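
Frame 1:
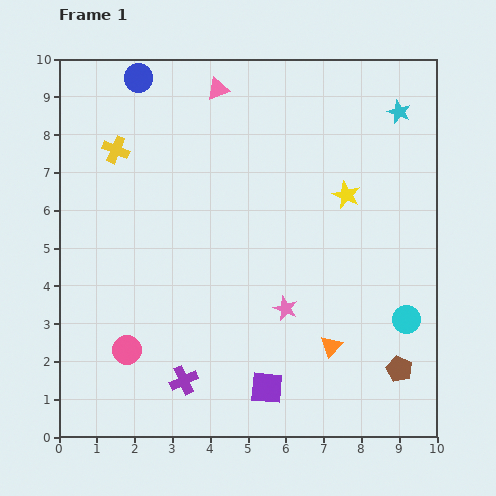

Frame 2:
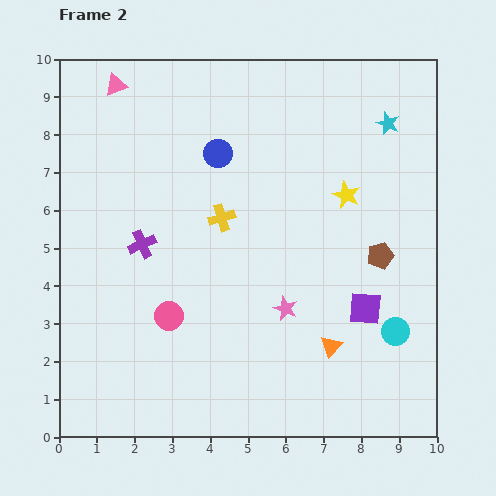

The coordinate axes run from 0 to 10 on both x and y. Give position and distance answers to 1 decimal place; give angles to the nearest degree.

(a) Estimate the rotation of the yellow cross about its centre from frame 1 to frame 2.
40° counter-clockwise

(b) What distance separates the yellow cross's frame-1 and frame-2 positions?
3.3

The yellow cross moved from (1.5, 7.6) to (4.3, 5.8), a distance of √(2.8² + 1.8²) ≈ 3.3.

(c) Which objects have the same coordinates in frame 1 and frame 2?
the pink star, the orange triangle, the yellow star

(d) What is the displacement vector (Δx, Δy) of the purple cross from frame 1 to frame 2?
(-1.1, 3.6)

The purple cross was at (3.3, 1.5) in frame 1 and (2.2, 5.1) in frame 2.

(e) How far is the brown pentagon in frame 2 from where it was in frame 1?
3.0

The brown pentagon moved from (9.0, 1.8) to (8.5, 4.8), a distance of √(0.5² + 3.0²) ≈ 3.0.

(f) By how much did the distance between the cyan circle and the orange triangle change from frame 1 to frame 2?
-0.4

Distance in frame 1: 2.1. Distance in frame 2: 1.7.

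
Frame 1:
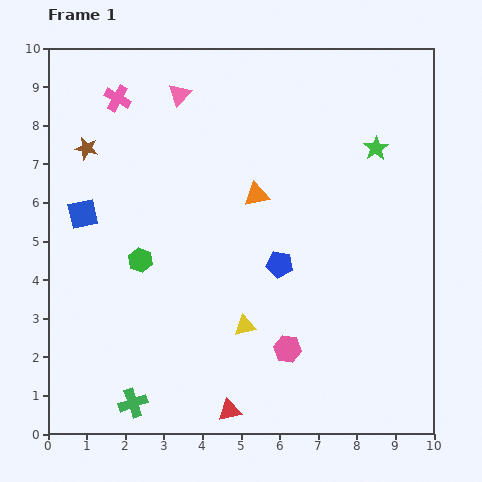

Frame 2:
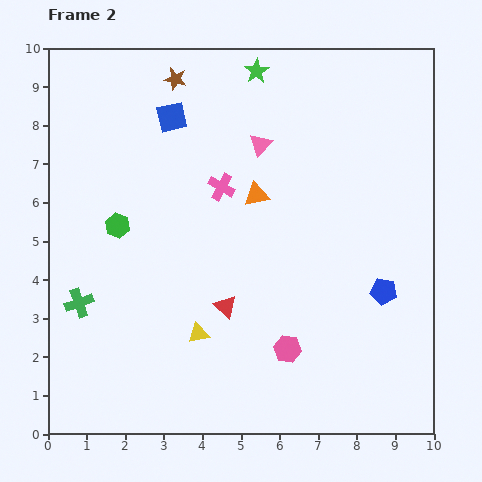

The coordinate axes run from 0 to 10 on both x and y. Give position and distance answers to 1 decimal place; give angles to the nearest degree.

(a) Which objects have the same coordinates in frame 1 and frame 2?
the orange triangle, the pink hexagon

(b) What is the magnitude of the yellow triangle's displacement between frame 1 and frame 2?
1.2

The yellow triangle moved from (5.1, 2.8) to (3.9, 2.6), a distance of √(1.2² + 0.2²) ≈ 1.2.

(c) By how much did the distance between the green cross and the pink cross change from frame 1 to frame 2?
-3.1

Distance in frame 1: 7.9. Distance in frame 2: 4.8.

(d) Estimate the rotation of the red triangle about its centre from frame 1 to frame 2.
54° clockwise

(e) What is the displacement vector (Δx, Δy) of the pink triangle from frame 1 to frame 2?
(2.1, -1.3)

The pink triangle was at (3.4, 8.8) in frame 1 and (5.5, 7.5) in frame 2.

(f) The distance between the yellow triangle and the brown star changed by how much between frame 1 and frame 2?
+0.4

Distance in frame 1: 6.2. Distance in frame 2: 6.6.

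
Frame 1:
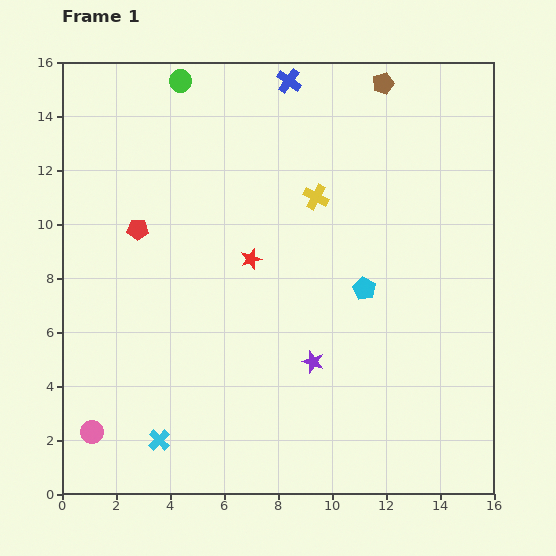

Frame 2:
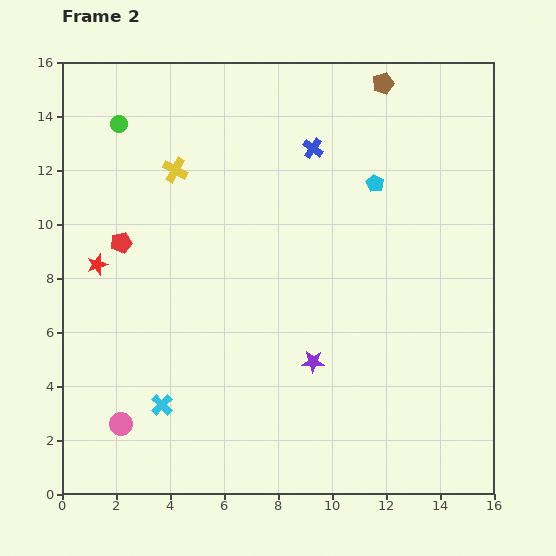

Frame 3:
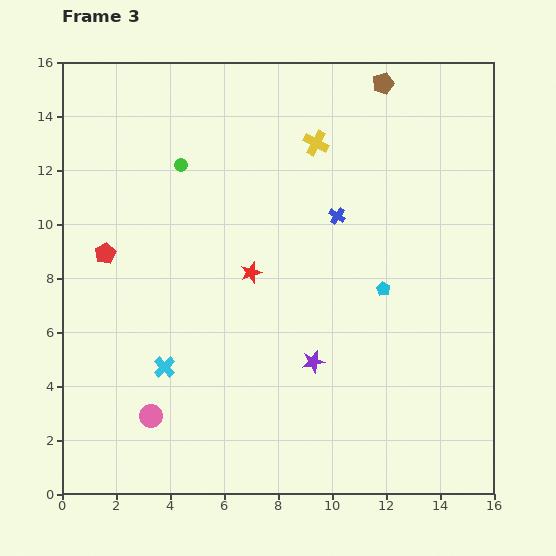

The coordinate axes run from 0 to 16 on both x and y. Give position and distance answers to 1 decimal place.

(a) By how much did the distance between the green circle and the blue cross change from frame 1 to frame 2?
+3.3

Distance in frame 1: 4.0. Distance in frame 2: 7.3.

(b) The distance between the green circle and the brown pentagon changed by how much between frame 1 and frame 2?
+2.4

Distance in frame 1: 7.5. Distance in frame 2: 9.9.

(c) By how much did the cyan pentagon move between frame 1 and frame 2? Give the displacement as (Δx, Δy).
(0.4, 3.9)

The cyan pentagon was at (11.2, 7.6) in frame 1 and (11.6, 11.5) in frame 2.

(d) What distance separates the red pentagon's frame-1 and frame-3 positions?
1.5

The red pentagon moved from (2.8, 9.8) to (1.6, 8.9), a distance of √(1.2² + 0.9²) ≈ 1.5.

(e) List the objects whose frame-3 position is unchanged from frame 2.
the purple star, the brown pentagon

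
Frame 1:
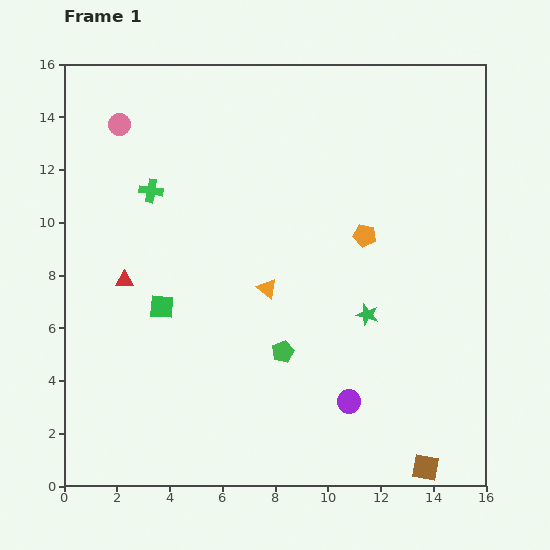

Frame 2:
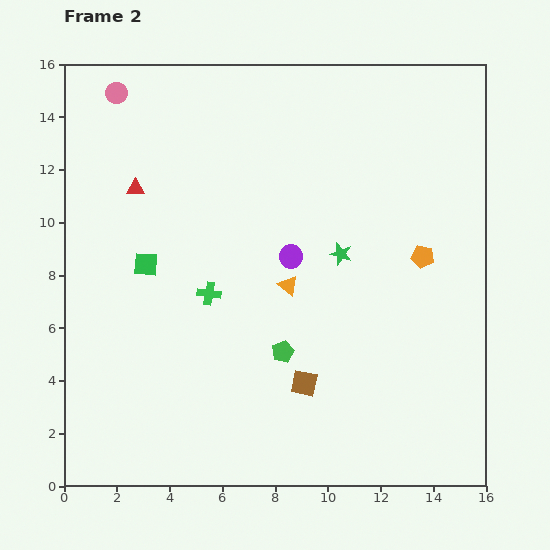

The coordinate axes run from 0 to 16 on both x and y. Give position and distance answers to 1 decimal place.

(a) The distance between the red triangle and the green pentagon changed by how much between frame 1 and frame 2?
+1.8

Distance in frame 1: 6.6. Distance in frame 2: 8.4.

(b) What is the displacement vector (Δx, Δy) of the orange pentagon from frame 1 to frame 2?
(2.2, -0.8)

The orange pentagon was at (11.4, 9.5) in frame 1 and (13.6, 8.7) in frame 2.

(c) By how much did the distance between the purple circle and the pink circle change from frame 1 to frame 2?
-4.5

Distance in frame 1: 13.6. Distance in frame 2: 9.1.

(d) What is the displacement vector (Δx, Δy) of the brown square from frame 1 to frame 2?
(-4.6, 3.2)

The brown square was at (13.7, 0.7) in frame 1 and (9.1, 3.9) in frame 2.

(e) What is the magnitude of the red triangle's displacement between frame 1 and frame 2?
3.5

The red triangle moved from (2.3, 7.8) to (2.7, 11.3), a distance of √(0.4² + 3.5²) ≈ 3.5.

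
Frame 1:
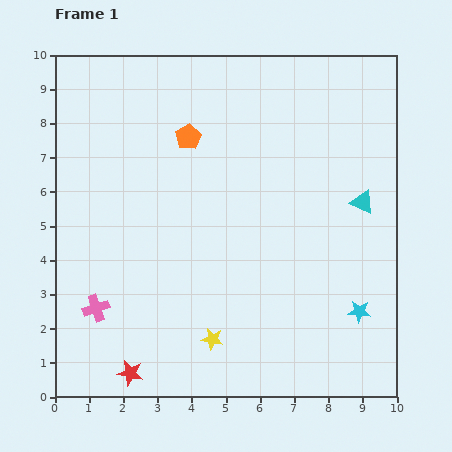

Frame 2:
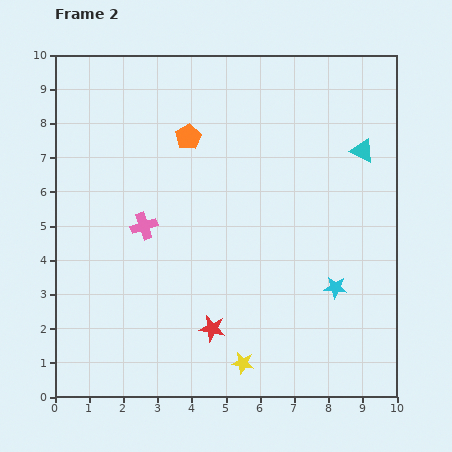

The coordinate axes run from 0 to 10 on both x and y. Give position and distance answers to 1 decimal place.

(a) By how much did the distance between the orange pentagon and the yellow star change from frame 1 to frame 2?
+0.9

Distance in frame 1: 5.9. Distance in frame 2: 6.8.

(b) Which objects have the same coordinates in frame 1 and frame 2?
the orange pentagon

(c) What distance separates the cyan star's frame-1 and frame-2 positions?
1.0

The cyan star moved from (8.9, 2.5) to (8.2, 3.2), a distance of √(0.7² + 0.7²) ≈ 1.0.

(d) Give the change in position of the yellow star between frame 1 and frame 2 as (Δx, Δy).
(0.9, -0.7)

The yellow star was at (4.6, 1.7) in frame 1 and (5.5, 1.0) in frame 2.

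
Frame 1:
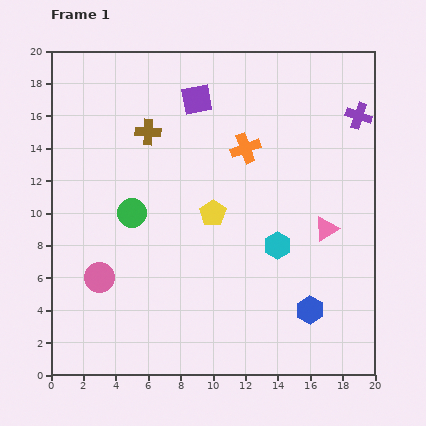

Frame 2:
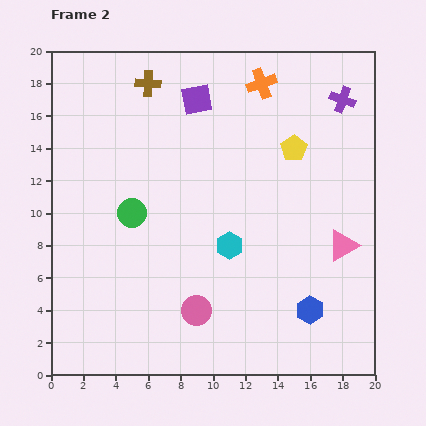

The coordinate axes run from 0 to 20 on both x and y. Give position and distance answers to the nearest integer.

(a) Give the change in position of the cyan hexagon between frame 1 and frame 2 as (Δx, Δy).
(-3, 0)

The cyan hexagon was at (14, 8) in frame 1 and (11, 8) in frame 2.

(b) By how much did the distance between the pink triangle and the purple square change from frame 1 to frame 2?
+2

Distance in frame 1: 11. Distance in frame 2: 13.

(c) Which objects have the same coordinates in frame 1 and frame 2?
the blue hexagon, the green circle, the purple square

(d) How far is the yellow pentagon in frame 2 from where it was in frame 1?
6

The yellow pentagon moved from (10, 10) to (15, 14), a distance of √(5² + 4²) ≈ 6.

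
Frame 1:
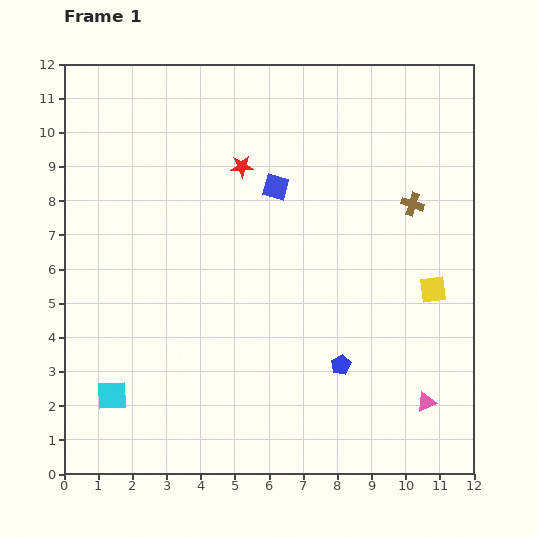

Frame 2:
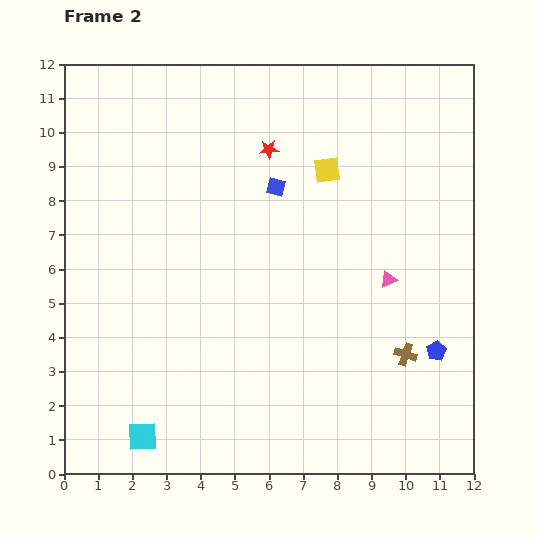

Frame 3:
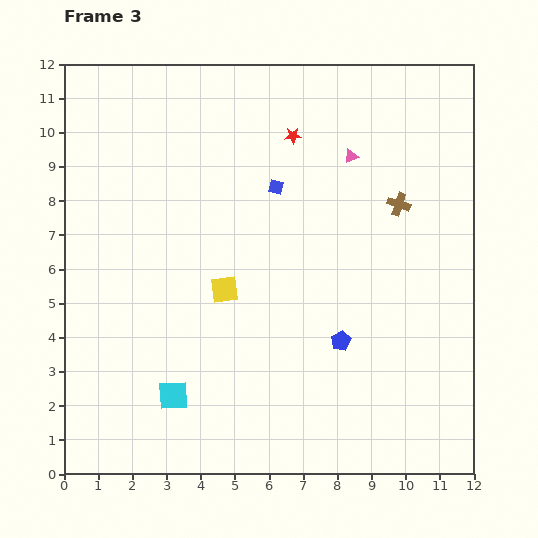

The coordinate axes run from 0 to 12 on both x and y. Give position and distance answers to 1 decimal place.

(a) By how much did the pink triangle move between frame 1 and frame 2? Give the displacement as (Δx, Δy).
(-1.1, 3.6)

The pink triangle was at (10.6, 2.1) in frame 1 and (9.5, 5.7) in frame 2.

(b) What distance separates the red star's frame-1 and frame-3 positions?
1.7

The red star moved from (5.2, 9.0) to (6.7, 9.9), a distance of √(1.5² + 0.9²) ≈ 1.7.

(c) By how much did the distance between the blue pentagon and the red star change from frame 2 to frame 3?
-1.5

Distance in frame 2: 7.7. Distance in frame 3: 6.2.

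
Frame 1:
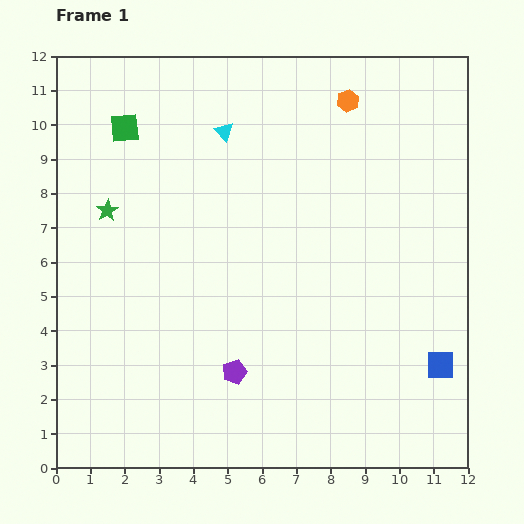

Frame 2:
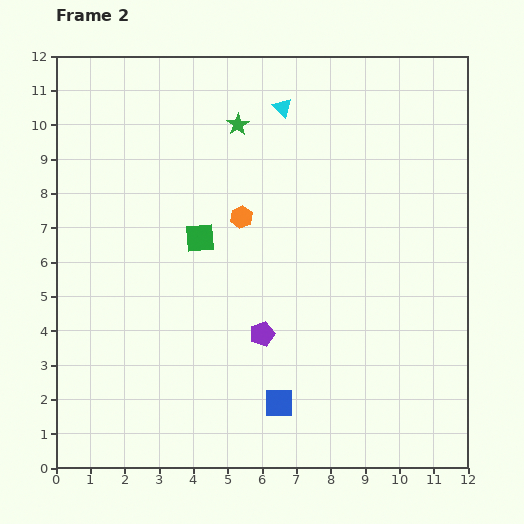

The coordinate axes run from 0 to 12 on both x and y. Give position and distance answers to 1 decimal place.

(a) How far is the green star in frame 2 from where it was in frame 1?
4.5

The green star moved from (1.5, 7.5) to (5.3, 10.0), a distance of √(3.8² + 2.5²) ≈ 4.5.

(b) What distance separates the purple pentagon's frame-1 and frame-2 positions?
1.4

The purple pentagon moved from (5.2, 2.8) to (6.0, 3.9), a distance of √(0.8² + 1.1²) ≈ 1.4.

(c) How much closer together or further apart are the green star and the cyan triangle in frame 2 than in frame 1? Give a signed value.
-2.7

Distance in frame 1: 4.1. Distance in frame 2: 1.4.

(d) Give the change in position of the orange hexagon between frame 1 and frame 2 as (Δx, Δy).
(-3.1, -3.4)

The orange hexagon was at (8.5, 10.7) in frame 1 and (5.4, 7.3) in frame 2.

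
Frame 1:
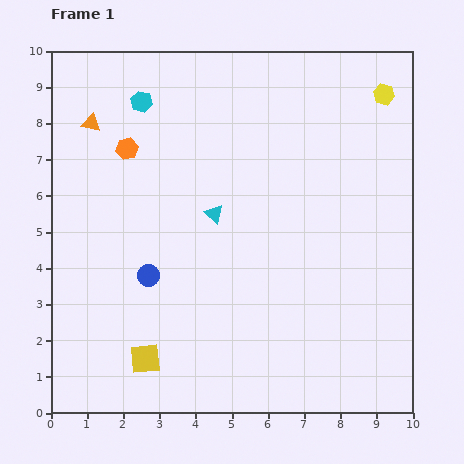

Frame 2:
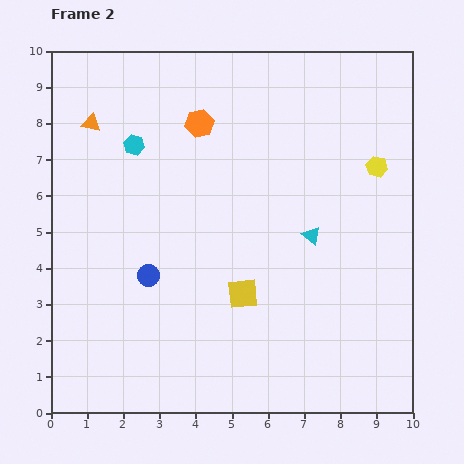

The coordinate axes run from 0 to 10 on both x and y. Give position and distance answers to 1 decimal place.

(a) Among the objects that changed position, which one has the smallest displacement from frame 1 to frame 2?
the cyan hexagon

(moved 1.2)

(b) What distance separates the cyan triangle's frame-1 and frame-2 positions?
2.8

The cyan triangle moved from (4.5, 5.5) to (7.2, 4.9), a distance of √(2.7² + 0.6²) ≈ 2.8.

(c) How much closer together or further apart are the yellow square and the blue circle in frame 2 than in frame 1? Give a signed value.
+0.3

Distance in frame 1: 2.3. Distance in frame 2: 2.6.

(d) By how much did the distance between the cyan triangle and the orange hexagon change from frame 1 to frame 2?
+1.4

Distance in frame 1: 3.0. Distance in frame 2: 4.4.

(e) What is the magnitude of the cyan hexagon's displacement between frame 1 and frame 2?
1.2

The cyan hexagon moved from (2.5, 8.6) to (2.3, 7.4), a distance of √(0.2² + 1.2²) ≈ 1.2.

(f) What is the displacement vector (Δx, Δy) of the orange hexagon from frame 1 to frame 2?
(2.0, 0.7)

The orange hexagon was at (2.1, 7.3) in frame 1 and (4.1, 8.0) in frame 2.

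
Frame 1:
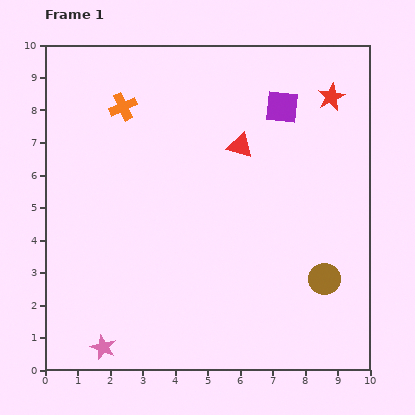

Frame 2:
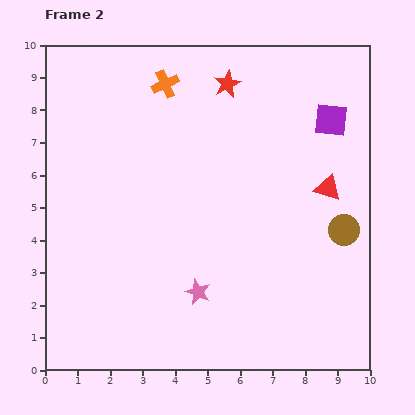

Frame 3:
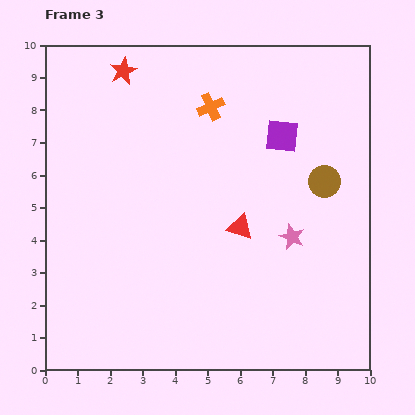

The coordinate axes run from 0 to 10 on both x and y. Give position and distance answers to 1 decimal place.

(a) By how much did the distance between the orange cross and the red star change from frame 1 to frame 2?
-4.5

Distance in frame 1: 6.4. Distance in frame 2: 1.9.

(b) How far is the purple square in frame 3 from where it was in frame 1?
0.9

The purple square moved from (7.3, 8.1) to (7.3, 7.2), a distance of √(0.0² + 0.9²) ≈ 0.9.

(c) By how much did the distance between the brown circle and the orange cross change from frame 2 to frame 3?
-2.9

Distance in frame 2: 7.1. Distance in frame 3: 4.2.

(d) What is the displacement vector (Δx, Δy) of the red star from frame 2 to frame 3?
(-3.2, 0.4)

The red star was at (5.6, 8.8) in frame 2 and (2.4, 9.2) in frame 3.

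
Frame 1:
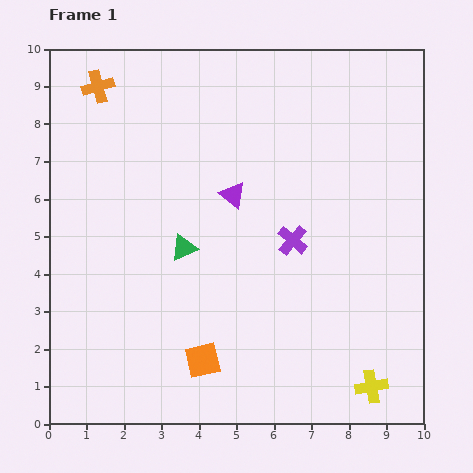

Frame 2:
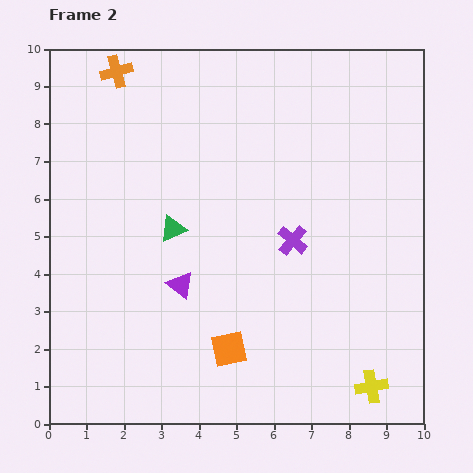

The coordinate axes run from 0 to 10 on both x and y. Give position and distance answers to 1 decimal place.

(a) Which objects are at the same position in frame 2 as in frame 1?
the purple cross, the yellow cross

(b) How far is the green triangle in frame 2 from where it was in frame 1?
0.6

The green triangle moved from (3.6, 4.7) to (3.3, 5.2), a distance of √(0.3² + 0.5²) ≈ 0.6.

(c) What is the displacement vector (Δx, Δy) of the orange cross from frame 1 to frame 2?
(0.5, 0.4)

The orange cross was at (1.3, 9.0) in frame 1 and (1.8, 9.4) in frame 2.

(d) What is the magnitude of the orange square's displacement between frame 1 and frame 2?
0.8

The orange square moved from (4.1, 1.7) to (4.8, 2.0), a distance of √(0.7² + 0.3²) ≈ 0.8.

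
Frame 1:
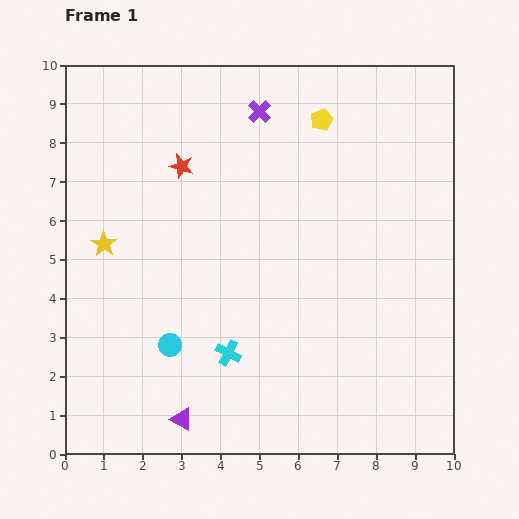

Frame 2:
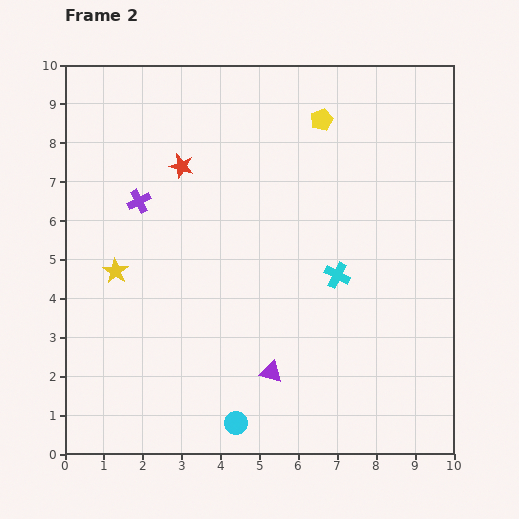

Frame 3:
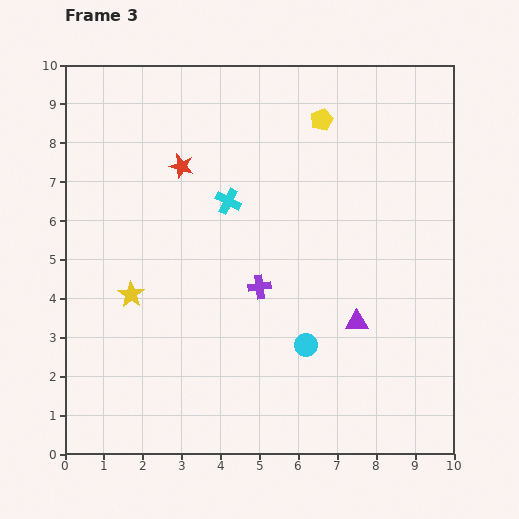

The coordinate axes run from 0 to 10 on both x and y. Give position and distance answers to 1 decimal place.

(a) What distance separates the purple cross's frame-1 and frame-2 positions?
3.9

The purple cross moved from (5.0, 8.8) to (1.9, 6.5), a distance of √(3.1² + 2.3²) ≈ 3.9.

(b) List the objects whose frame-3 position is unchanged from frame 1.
the red star, the yellow pentagon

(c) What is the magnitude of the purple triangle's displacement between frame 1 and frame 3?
5.1

The purple triangle moved from (3.0, 0.9) to (7.5, 3.4), a distance of √(4.5² + 2.5²) ≈ 5.1.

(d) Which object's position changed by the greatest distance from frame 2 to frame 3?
the purple cross

(moved 3.8; next 3.4)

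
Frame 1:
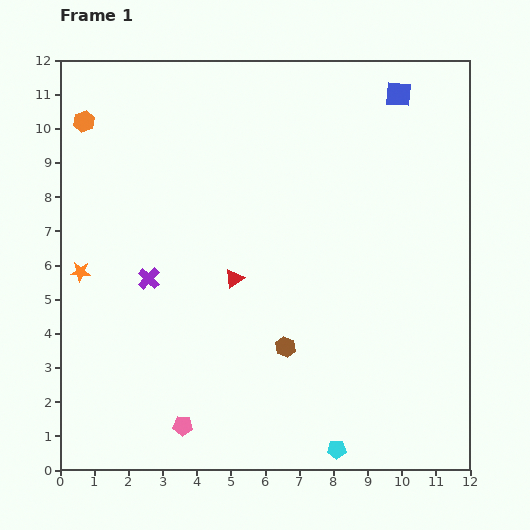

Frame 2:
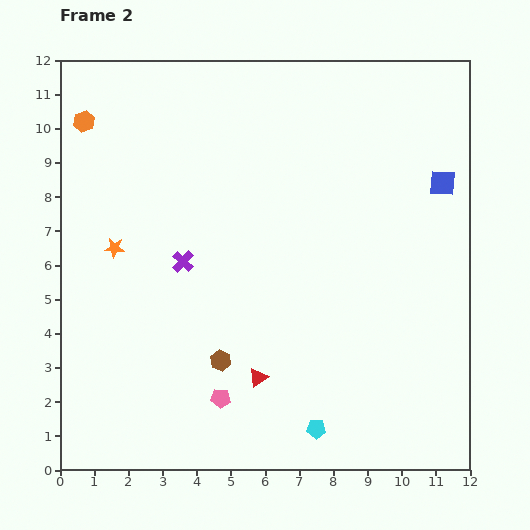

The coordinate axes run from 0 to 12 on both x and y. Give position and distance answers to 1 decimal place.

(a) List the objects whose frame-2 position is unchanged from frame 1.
the orange hexagon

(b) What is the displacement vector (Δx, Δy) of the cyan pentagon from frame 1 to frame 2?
(-0.6, 0.6)

The cyan pentagon was at (8.1, 0.6) in frame 1 and (7.5, 1.2) in frame 2.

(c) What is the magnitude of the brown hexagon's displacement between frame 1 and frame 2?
1.9

The brown hexagon moved from (6.6, 3.6) to (4.7, 3.2), a distance of √(1.9² + 0.4²) ≈ 1.9.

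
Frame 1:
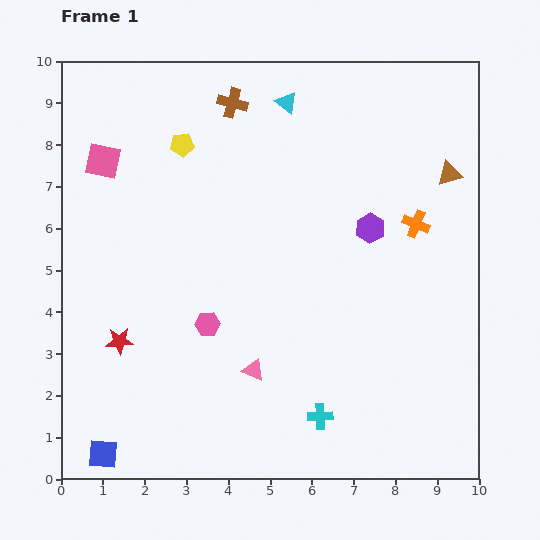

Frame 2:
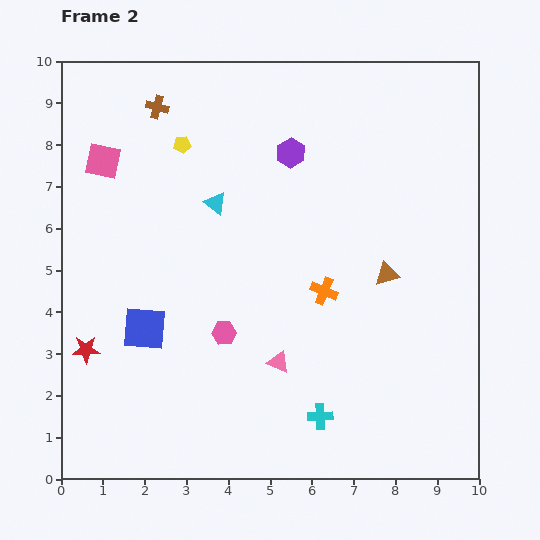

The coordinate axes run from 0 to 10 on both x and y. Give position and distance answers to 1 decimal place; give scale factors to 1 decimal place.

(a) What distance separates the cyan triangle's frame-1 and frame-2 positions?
2.9

The cyan triangle moved from (5.4, 9.0) to (3.7, 6.6), a distance of √(1.7² + 2.4²) ≈ 2.9.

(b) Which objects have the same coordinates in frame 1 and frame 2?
the cyan cross, the pink square, the yellow pentagon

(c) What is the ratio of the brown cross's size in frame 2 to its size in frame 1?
0.8×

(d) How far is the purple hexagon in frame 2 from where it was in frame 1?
2.6

The purple hexagon moved from (7.4, 6.0) to (5.5, 7.8), a distance of √(1.9² + 1.8²) ≈ 2.6.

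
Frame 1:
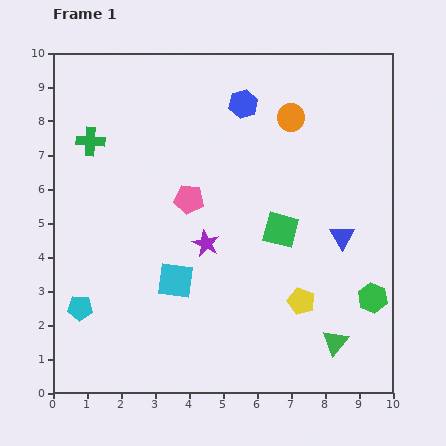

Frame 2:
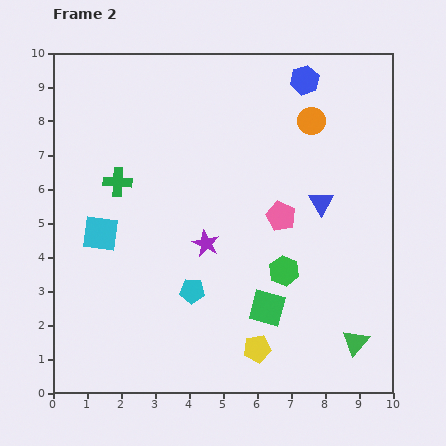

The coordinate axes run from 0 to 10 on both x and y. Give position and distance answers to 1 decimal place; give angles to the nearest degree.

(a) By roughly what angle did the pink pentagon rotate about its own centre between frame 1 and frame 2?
17° clockwise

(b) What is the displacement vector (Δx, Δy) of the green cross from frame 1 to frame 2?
(0.8, -1.2)

The green cross was at (1.1, 7.4) in frame 1 and (1.9, 6.2) in frame 2.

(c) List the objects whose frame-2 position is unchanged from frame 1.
the purple star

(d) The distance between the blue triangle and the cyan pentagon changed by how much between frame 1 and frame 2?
-3.4

Distance in frame 1: 8.0. Distance in frame 2: 4.6.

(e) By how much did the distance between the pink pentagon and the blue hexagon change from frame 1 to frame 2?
+0.9

Distance in frame 1: 3.2. Distance in frame 2: 4.1.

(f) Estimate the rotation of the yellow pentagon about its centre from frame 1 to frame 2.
31° counter-clockwise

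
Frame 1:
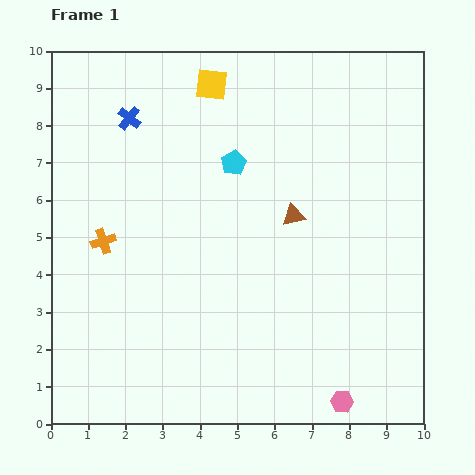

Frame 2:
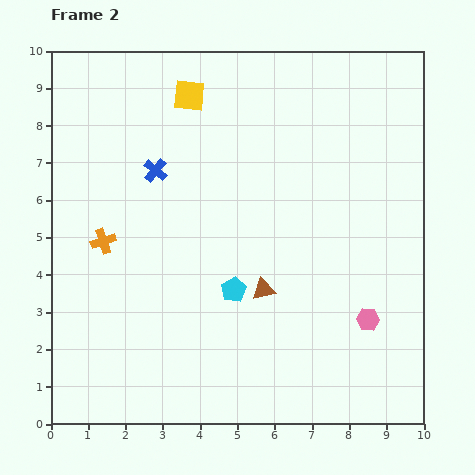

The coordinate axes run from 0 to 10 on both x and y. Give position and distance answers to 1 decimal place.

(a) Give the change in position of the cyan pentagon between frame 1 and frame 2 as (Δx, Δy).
(0.0, -3.4)

The cyan pentagon was at (4.9, 7.0) in frame 1 and (4.9, 3.6) in frame 2.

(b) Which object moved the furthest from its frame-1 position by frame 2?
the cyan pentagon

(moved 3.4; next 2.3)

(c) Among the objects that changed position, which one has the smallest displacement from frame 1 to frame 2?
the yellow square

(moved 0.7)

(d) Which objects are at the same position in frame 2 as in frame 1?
the orange cross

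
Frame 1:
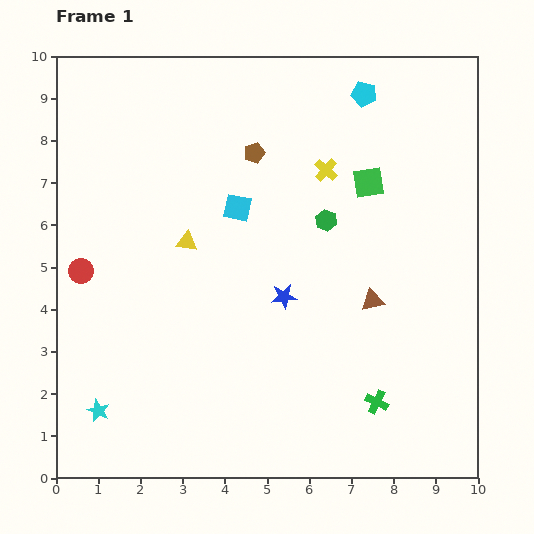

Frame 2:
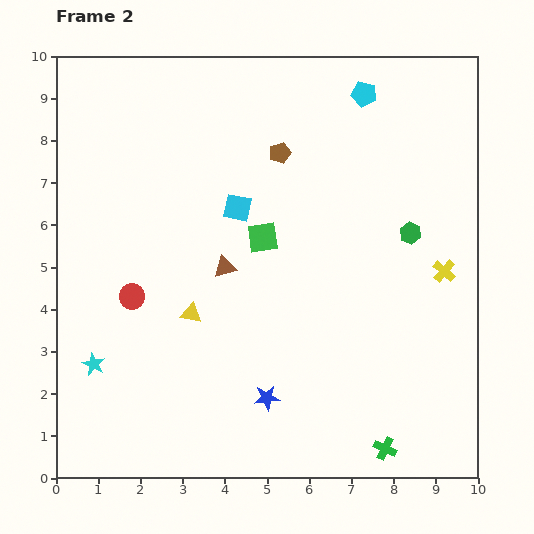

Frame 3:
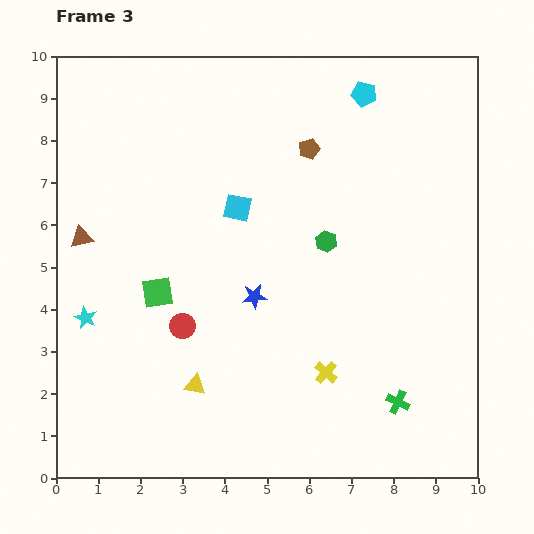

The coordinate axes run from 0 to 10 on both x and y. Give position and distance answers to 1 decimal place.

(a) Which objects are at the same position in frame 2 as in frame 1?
the cyan square, the cyan pentagon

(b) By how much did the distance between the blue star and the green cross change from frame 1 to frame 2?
-0.3

Distance in frame 1: 3.3. Distance in frame 2: 3.0.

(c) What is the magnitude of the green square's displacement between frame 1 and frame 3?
5.6

The green square moved from (7.4, 7.0) to (2.4, 4.4), a distance of √(5.0² + 2.6²) ≈ 5.6.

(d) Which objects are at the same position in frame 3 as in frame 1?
the cyan square, the cyan pentagon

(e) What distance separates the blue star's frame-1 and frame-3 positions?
0.7

The blue star moved from (5.4, 4.3) to (4.7, 4.3), a distance of √(0.7² + 0.0²) ≈ 0.7.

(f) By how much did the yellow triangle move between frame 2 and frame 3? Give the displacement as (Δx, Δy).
(0.1, -1.7)

The yellow triangle was at (3.2, 3.9) in frame 2 and (3.3, 2.2) in frame 3.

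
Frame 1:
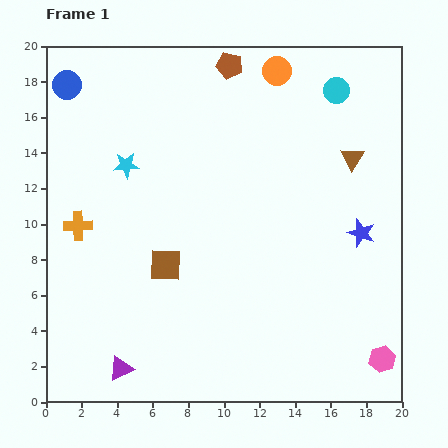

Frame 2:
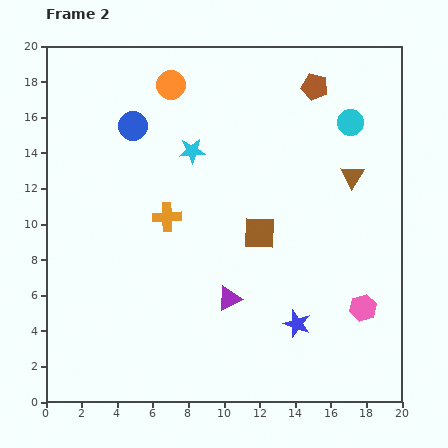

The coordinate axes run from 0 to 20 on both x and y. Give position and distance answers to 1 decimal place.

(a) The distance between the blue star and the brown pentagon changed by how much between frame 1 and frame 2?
+1.3

Distance in frame 1: 12.0. Distance in frame 2: 13.3.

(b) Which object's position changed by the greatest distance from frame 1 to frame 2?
the purple triangle

(moved 7.2; next 6.2)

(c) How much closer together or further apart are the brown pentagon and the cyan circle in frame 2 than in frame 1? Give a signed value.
-3.4

Distance in frame 1: 6.2. Distance in frame 2: 2.8.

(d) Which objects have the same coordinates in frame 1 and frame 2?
none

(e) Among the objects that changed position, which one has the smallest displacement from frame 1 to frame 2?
the brown triangle

(moved 1.0)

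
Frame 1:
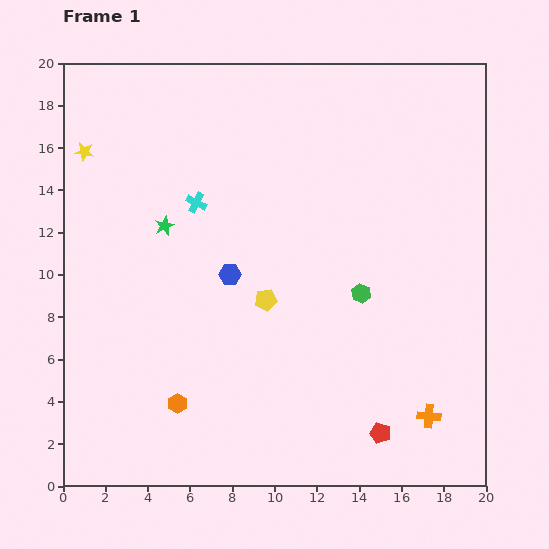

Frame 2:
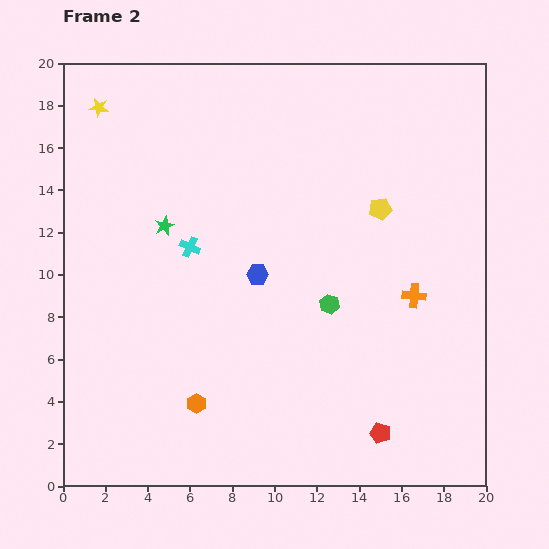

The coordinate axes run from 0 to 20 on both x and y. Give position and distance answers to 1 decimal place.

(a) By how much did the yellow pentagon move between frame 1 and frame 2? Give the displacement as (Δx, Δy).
(5.4, 4.3)

The yellow pentagon was at (9.6, 8.8) in frame 1 and (15.0, 13.1) in frame 2.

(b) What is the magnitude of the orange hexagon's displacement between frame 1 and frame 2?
0.9

The orange hexagon moved from (5.4, 3.9) to (6.3, 3.9), a distance of √(0.9² + 0.0²) ≈ 0.9.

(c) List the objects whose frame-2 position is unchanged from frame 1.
the red pentagon, the green star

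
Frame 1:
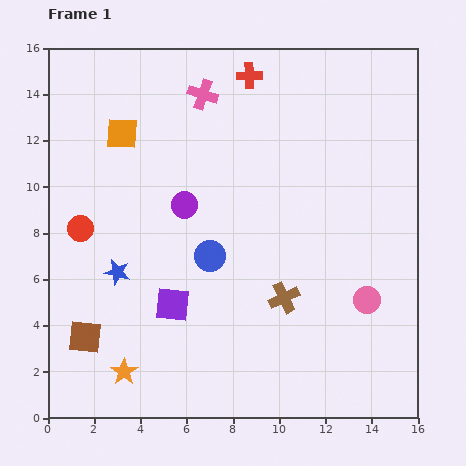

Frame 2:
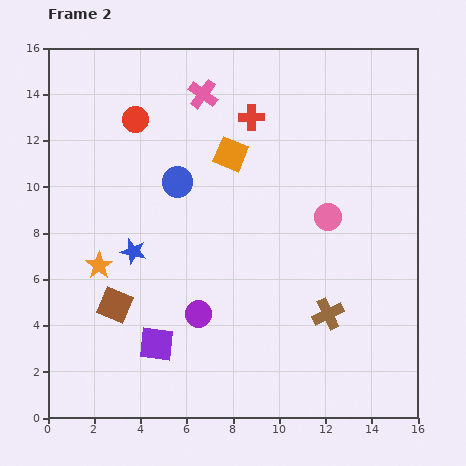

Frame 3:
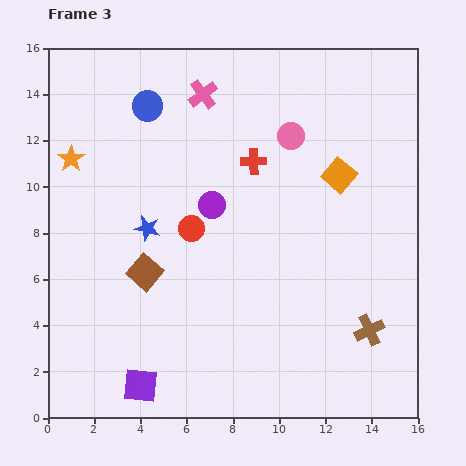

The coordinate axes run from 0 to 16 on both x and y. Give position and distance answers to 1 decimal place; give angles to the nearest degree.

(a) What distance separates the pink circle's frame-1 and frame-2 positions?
4.0

The pink circle moved from (13.8, 5.1) to (12.1, 8.7), a distance of √(1.7² + 3.6²) ≈ 4.0.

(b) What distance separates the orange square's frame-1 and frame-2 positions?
4.8

The orange square moved from (3.2, 12.3) to (7.9, 11.4), a distance of √(4.7² + 0.9²) ≈ 4.8.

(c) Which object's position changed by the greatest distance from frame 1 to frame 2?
the red circle

(moved 5.3; next 4.8)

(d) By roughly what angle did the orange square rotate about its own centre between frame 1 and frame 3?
37° clockwise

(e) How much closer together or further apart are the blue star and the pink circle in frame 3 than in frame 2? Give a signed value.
-1.1

Distance in frame 2: 8.5. Distance in frame 3: 7.4.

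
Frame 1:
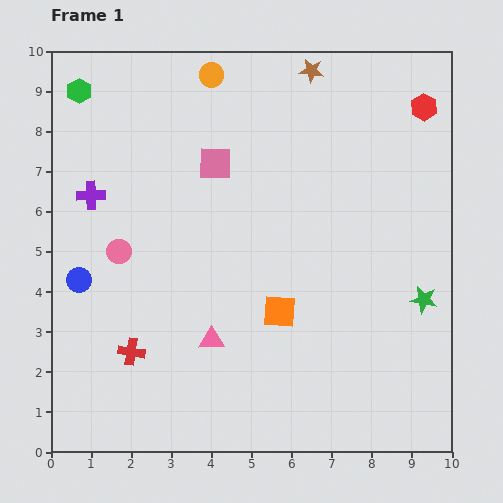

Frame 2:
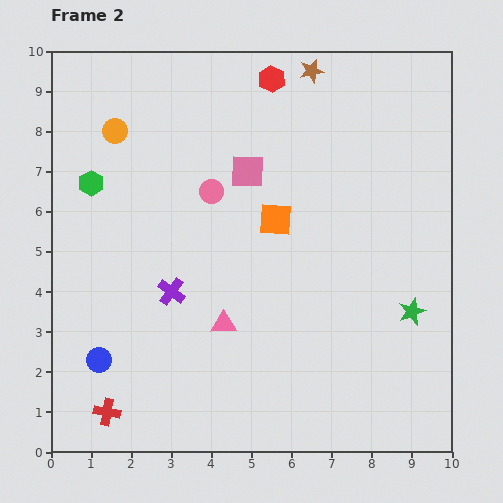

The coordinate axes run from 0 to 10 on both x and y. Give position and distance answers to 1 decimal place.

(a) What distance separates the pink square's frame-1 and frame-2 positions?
0.8

The pink square moved from (4.1, 7.2) to (4.9, 7.0), a distance of √(0.8² + 0.2²) ≈ 0.8.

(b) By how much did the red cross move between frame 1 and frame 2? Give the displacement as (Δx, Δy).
(-0.6, -1.5)

The red cross was at (2.0, 2.5) in frame 1 and (1.4, 1.0) in frame 2.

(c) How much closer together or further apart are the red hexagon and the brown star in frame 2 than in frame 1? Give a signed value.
-1.9

Distance in frame 1: 2.9. Distance in frame 2: 1.0.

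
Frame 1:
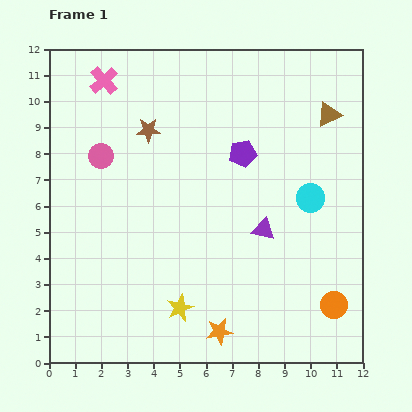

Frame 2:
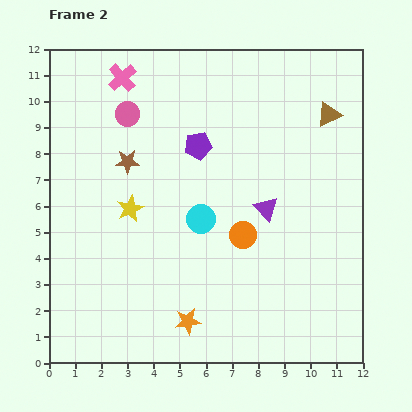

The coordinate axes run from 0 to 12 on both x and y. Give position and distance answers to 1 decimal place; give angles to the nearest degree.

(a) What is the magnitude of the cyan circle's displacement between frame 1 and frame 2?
4.3

The cyan circle moved from (10.0, 6.3) to (5.8, 5.5), a distance of √(4.2² + 0.8²) ≈ 4.3.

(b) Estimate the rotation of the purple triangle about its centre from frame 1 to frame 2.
33° clockwise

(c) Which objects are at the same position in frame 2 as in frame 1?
the brown triangle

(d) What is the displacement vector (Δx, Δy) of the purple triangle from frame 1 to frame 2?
(0.1, 0.8)

The purple triangle was at (8.2, 5.1) in frame 1 and (8.3, 5.9) in frame 2.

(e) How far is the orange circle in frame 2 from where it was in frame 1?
4.4

The orange circle moved from (10.9, 2.2) to (7.4, 4.9), a distance of √(3.5² + 2.7²) ≈ 4.4.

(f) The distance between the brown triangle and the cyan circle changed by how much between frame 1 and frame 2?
+3.0

Distance in frame 1: 3.3. Distance in frame 2: 6.3.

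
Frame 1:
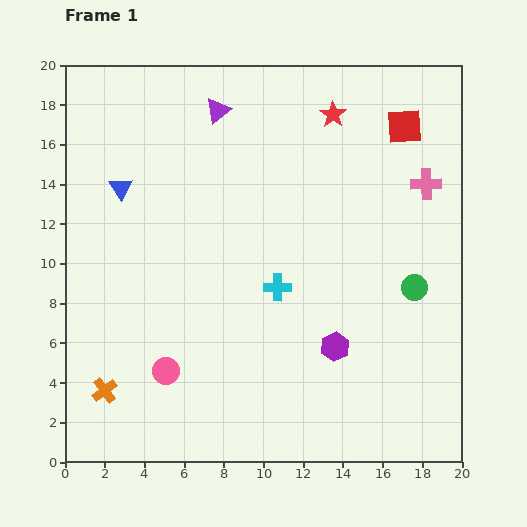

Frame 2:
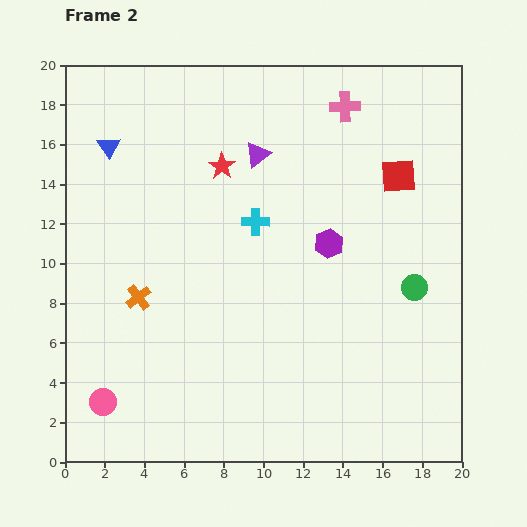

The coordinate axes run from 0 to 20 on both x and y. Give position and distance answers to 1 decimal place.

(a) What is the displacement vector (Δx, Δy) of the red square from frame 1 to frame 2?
(-0.3, -2.5)

The red square was at (17.1, 16.9) in frame 1 and (16.8, 14.4) in frame 2.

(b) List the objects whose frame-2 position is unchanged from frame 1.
the green circle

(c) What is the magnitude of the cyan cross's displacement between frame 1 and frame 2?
3.5

The cyan cross moved from (10.7, 8.8) to (9.6, 12.1), a distance of √(1.1² + 3.3²) ≈ 3.5.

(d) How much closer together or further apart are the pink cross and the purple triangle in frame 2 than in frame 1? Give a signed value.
-6.1

Distance in frame 1: 11.1. Distance in frame 2: 5.0.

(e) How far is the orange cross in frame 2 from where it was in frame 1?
5.0

The orange cross moved from (2.0, 3.6) to (3.7, 8.3), a distance of √(1.7² + 4.7²) ≈ 5.0.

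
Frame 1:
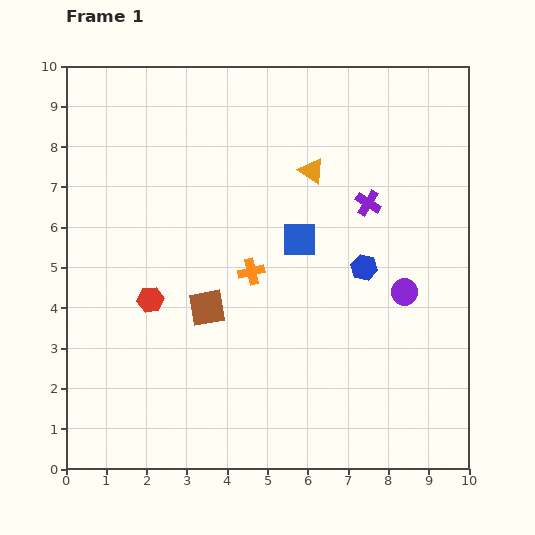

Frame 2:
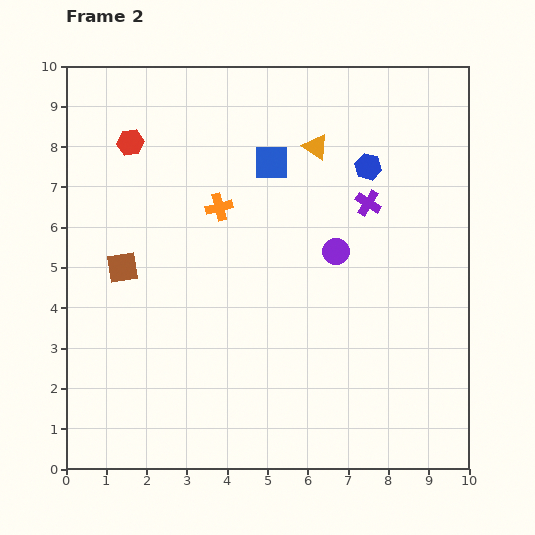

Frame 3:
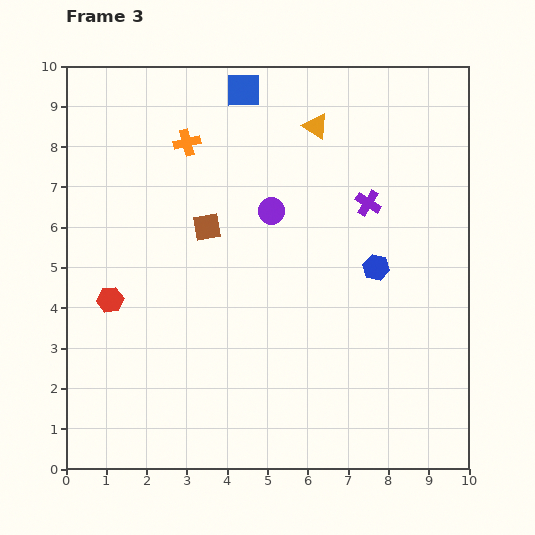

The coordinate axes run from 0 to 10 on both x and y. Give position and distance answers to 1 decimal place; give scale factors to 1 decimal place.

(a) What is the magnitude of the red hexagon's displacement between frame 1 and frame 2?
3.9

The red hexagon moved from (2.1, 4.2) to (1.6, 8.1), a distance of √(0.5² + 3.9²) ≈ 3.9.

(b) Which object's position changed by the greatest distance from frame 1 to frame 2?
the red hexagon

(moved 3.9; next 2.5)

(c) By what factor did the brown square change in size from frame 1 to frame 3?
0.7×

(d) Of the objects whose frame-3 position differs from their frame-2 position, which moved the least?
the orange triangle

(moved 0.5)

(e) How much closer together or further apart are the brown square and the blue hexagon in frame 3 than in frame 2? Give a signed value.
-2.3

Distance in frame 2: 6.6. Distance in frame 3: 4.3.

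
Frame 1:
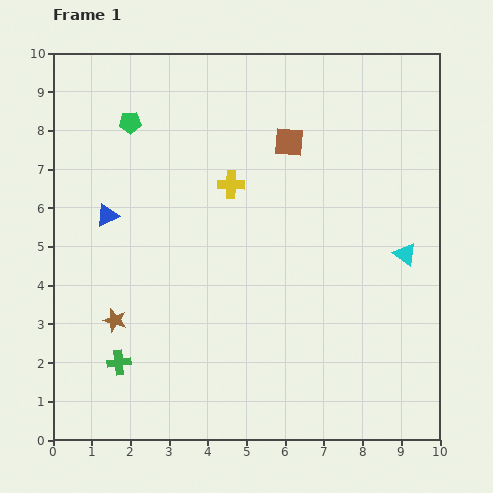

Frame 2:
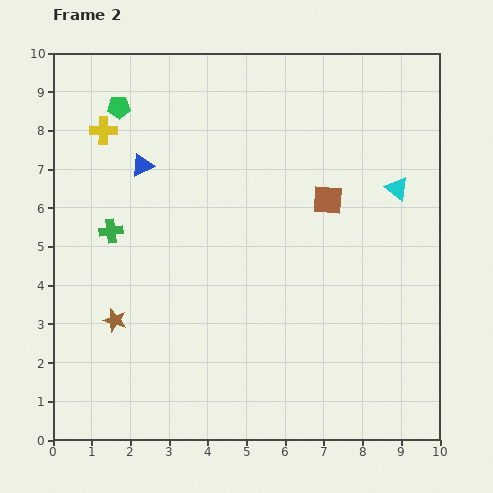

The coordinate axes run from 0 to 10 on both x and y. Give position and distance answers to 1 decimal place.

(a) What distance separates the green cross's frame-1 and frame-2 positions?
3.4

The green cross moved from (1.7, 2.0) to (1.5, 5.4), a distance of √(0.2² + 3.4²) ≈ 3.4.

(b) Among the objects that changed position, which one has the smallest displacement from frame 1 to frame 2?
the green pentagon

(moved 0.5)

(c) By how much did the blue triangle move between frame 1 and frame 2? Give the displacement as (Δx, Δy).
(0.9, 1.3)

The blue triangle was at (1.4, 5.8) in frame 1 and (2.3, 7.1) in frame 2.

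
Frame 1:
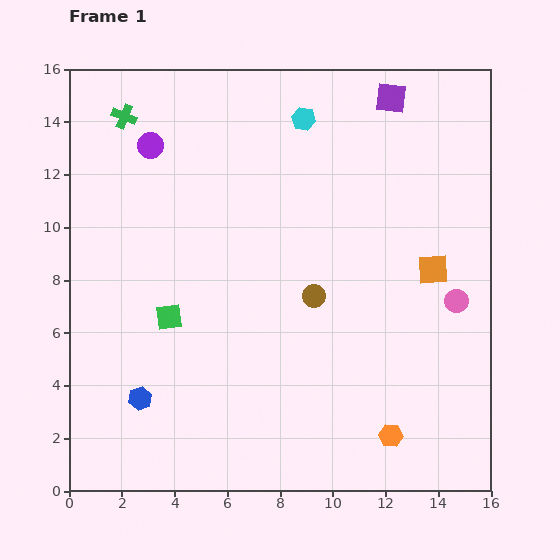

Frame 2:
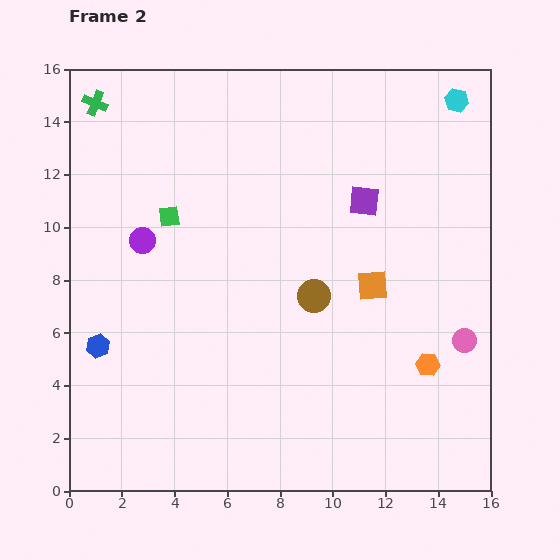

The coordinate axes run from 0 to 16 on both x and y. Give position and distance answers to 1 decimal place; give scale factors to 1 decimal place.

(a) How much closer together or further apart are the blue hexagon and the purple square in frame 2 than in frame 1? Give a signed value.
-3.3

Distance in frame 1: 14.8. Distance in frame 2: 11.5.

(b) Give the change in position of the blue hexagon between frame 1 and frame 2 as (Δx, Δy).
(-1.6, 2.0)

The blue hexagon was at (2.7, 3.5) in frame 1 and (1.1, 5.5) in frame 2.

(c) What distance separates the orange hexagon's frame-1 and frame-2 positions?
3.0

The orange hexagon moved from (12.2, 2.1) to (13.6, 4.8), a distance of √(1.4² + 2.7²) ≈ 3.0.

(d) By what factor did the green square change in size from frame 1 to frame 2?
0.8×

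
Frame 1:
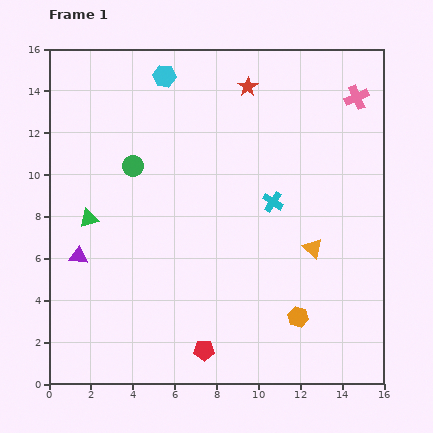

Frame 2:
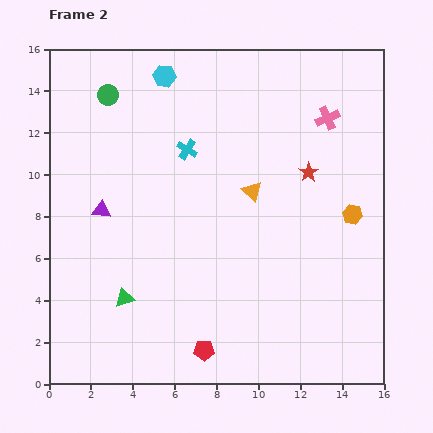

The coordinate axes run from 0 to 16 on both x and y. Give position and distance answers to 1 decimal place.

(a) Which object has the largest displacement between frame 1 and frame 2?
the orange hexagon

(moved 5.5; next 5.0)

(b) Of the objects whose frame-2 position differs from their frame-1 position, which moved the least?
the pink cross

(moved 1.7)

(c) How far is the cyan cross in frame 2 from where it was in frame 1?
4.8

The cyan cross moved from (10.7, 8.7) to (6.6, 11.2), a distance of √(4.1² + 2.5²) ≈ 4.8.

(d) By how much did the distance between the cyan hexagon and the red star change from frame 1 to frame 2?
+4.3

Distance in frame 1: 4.0. Distance in frame 2: 8.3.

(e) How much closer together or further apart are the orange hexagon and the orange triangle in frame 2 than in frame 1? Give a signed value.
+1.5

Distance in frame 1: 3.4. Distance in frame 2: 4.9.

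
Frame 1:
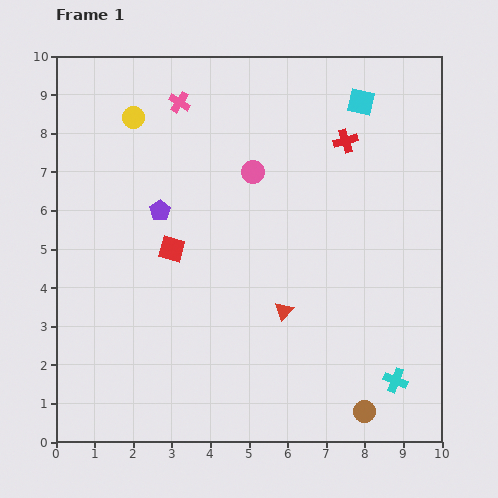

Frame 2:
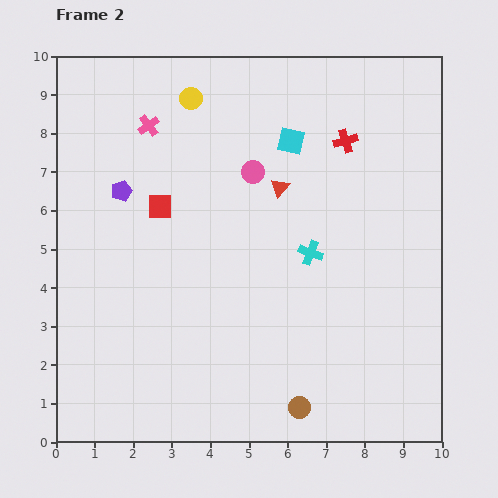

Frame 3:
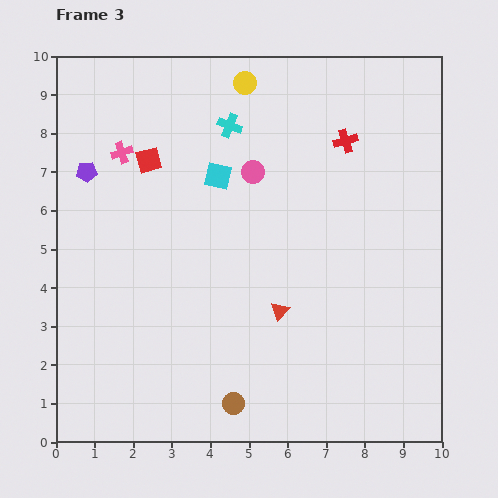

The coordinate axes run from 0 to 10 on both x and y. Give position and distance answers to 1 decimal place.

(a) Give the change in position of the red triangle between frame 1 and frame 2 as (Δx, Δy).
(-0.1, 3.2)

The red triangle was at (5.9, 3.4) in frame 1 and (5.8, 6.6) in frame 2.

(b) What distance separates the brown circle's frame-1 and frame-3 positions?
3.4

The brown circle moved from (8.0, 0.8) to (4.6, 1.0), a distance of √(3.4² + 0.2²) ≈ 3.4.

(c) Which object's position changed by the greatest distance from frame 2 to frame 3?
the cyan cross

(moved 3.9; next 3.2)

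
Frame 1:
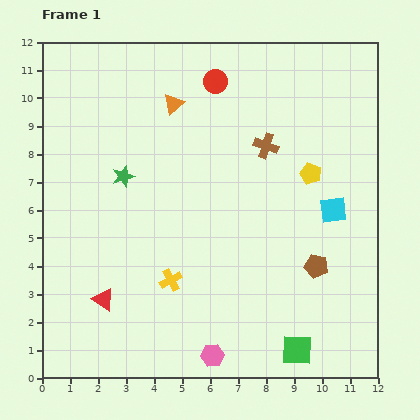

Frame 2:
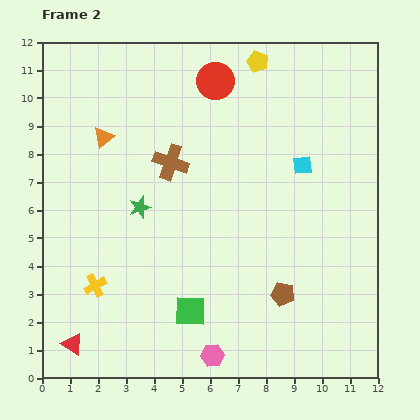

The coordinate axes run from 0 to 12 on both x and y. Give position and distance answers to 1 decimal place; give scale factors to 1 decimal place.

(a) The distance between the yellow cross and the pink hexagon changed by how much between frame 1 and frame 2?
+1.8

Distance in frame 1: 3.1. Distance in frame 2: 4.9.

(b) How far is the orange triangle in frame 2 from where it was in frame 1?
2.8

The orange triangle moved from (4.7, 9.8) to (2.2, 8.6), a distance of √(2.5² + 1.2²) ≈ 2.8.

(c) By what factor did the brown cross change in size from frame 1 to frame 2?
1.4×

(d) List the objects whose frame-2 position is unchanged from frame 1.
the red circle, the pink hexagon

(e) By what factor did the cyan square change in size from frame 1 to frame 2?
0.7×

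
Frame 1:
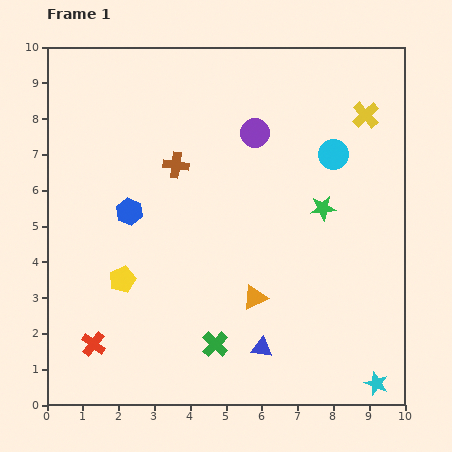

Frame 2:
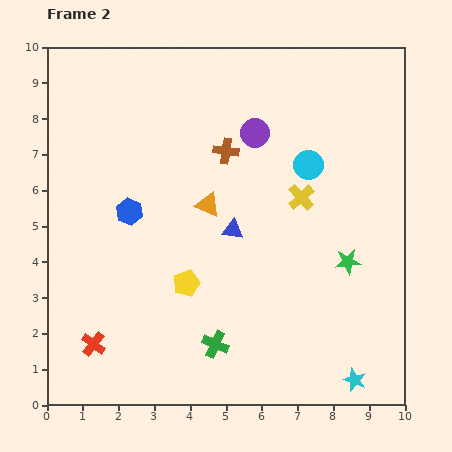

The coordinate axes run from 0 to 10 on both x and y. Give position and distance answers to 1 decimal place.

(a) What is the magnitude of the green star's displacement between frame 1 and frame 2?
1.7

The green star moved from (7.7, 5.5) to (8.4, 4.0), a distance of √(0.7² + 1.5²) ≈ 1.7.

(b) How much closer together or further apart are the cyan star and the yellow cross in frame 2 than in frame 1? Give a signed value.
-2.2

Distance in frame 1: 7.5. Distance in frame 2: 5.3.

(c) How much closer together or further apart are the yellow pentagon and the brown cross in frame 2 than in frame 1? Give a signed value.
+0.4

Distance in frame 1: 3.5. Distance in frame 2: 3.9.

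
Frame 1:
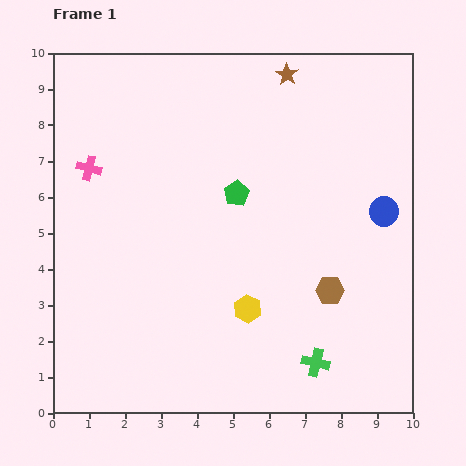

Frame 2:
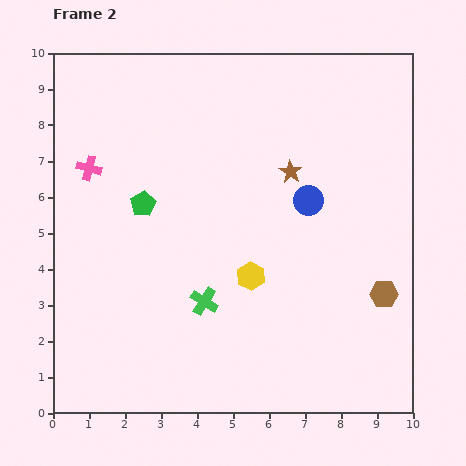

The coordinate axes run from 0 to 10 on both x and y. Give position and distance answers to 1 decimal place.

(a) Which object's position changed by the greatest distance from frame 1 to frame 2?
the green cross

(moved 3.5; next 2.7)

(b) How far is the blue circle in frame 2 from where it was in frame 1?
2.1

The blue circle moved from (9.2, 5.6) to (7.1, 5.9), a distance of √(2.1² + 0.3²) ≈ 2.1.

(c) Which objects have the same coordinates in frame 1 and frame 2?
the pink cross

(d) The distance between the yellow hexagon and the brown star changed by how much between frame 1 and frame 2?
-3.5

Distance in frame 1: 6.6. Distance in frame 2: 3.1.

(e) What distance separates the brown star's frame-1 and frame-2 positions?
2.7

The brown star moved from (6.5, 9.4) to (6.6, 6.7), a distance of √(0.1² + 2.7²) ≈ 2.7.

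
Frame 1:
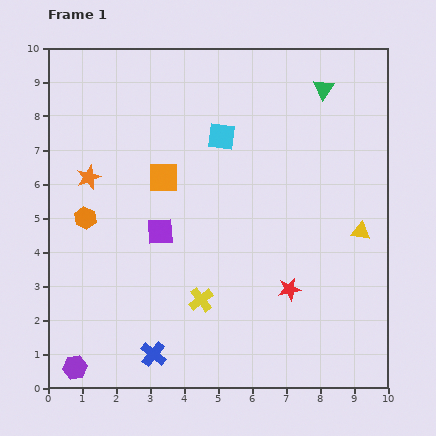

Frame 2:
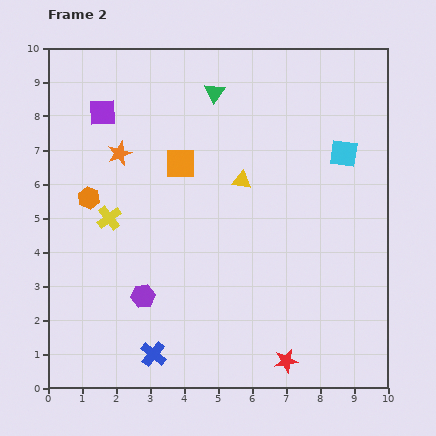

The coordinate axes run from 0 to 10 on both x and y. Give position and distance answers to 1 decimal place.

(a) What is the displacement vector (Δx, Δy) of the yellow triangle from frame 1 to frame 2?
(-3.5, 1.5)

The yellow triangle was at (9.2, 4.6) in frame 1 and (5.7, 6.1) in frame 2.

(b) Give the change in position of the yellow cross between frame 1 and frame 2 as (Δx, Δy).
(-2.7, 2.4)

The yellow cross was at (4.5, 2.6) in frame 1 and (1.8, 5.0) in frame 2.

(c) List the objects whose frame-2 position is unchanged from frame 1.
the blue cross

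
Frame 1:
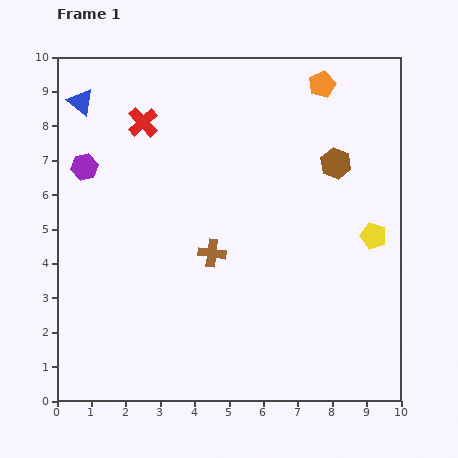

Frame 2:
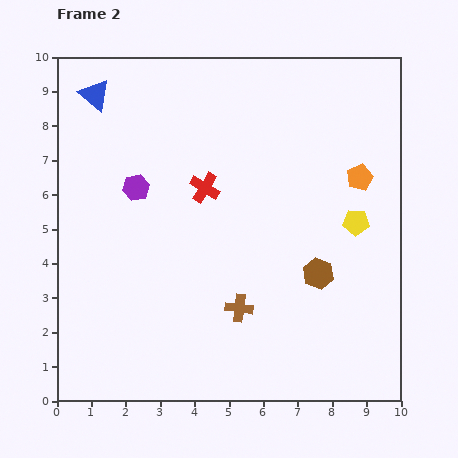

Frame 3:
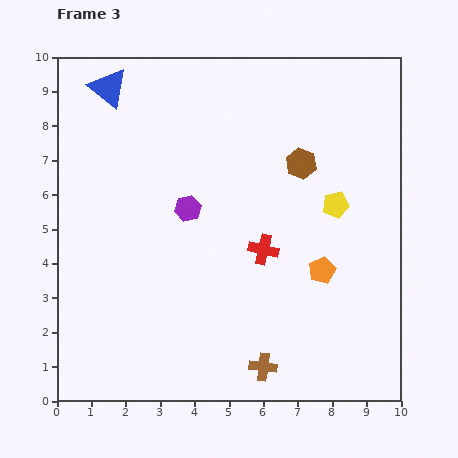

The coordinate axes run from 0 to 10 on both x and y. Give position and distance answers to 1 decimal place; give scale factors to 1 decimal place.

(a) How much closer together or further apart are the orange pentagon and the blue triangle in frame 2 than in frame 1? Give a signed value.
+1.1

Distance in frame 1: 7.0. Distance in frame 2: 8.1.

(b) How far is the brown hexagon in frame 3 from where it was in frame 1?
1.0

The brown hexagon moved from (8.1, 6.9) to (7.1, 6.9), a distance of √(1.0² + 0.0²) ≈ 1.0.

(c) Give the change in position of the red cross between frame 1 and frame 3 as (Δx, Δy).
(3.5, -3.7)

The red cross was at (2.5, 8.1) in frame 1 and (6.0, 4.4) in frame 3.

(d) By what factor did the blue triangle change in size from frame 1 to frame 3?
1.5×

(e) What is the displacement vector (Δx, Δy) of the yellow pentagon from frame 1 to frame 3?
(-1.1, 0.9)

The yellow pentagon was at (9.2, 4.8) in frame 1 and (8.1, 5.7) in frame 3.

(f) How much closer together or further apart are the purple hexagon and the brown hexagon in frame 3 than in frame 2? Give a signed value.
-2.4

Distance in frame 2: 5.9. Distance in frame 3: 3.5.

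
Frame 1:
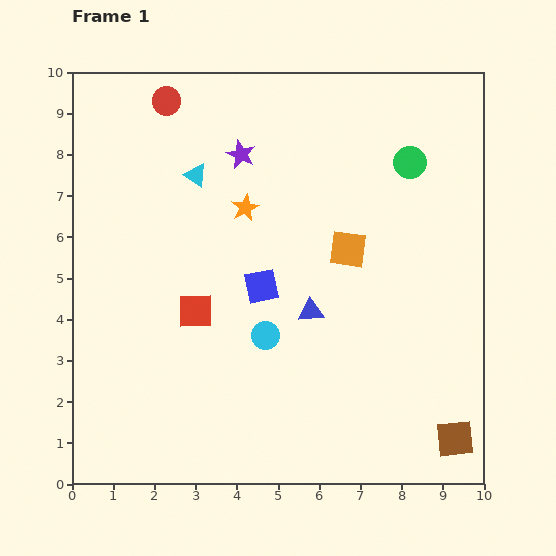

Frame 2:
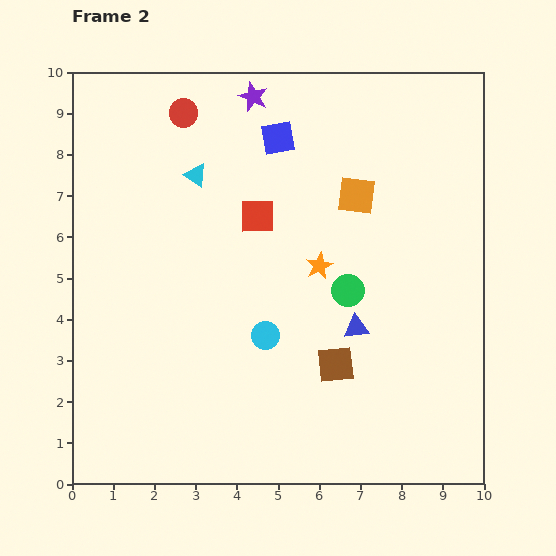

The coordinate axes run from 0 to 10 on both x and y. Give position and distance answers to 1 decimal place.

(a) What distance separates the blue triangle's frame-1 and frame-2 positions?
1.2

The blue triangle moved from (5.8, 4.2) to (6.9, 3.8), a distance of √(1.1² + 0.4²) ≈ 1.2.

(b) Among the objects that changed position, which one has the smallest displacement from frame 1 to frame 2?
the red circle

(moved 0.5)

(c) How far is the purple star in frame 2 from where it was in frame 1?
1.4

The purple star moved from (4.1, 8.0) to (4.4, 9.4), a distance of √(0.3² + 1.4²) ≈ 1.4.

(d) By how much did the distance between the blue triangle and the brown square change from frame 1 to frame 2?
-3.7

Distance in frame 1: 4.7. Distance in frame 2: 1.0.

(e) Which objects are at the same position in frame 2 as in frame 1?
the cyan triangle, the cyan circle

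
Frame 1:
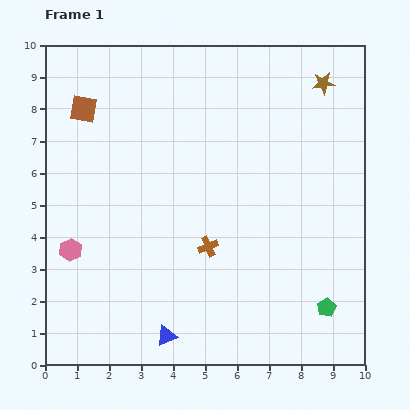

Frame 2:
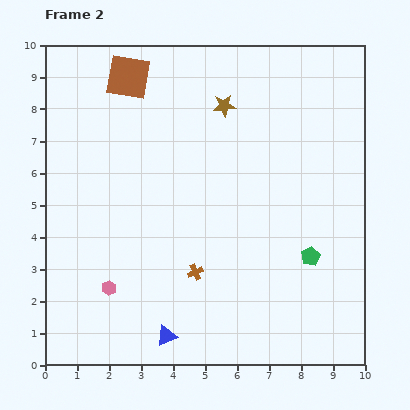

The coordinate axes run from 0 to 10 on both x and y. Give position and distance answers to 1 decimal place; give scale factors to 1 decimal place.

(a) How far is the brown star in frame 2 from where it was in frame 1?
3.2

The brown star moved from (8.7, 8.8) to (5.6, 8.1), a distance of √(3.1² + 0.7²) ≈ 3.2.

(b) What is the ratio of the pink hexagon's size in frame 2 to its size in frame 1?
0.7×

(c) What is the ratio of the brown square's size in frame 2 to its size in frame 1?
1.6×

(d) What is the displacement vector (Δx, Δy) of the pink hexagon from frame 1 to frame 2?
(1.2, -1.2)

The pink hexagon was at (0.8, 3.6) in frame 1 and (2.0, 2.4) in frame 2.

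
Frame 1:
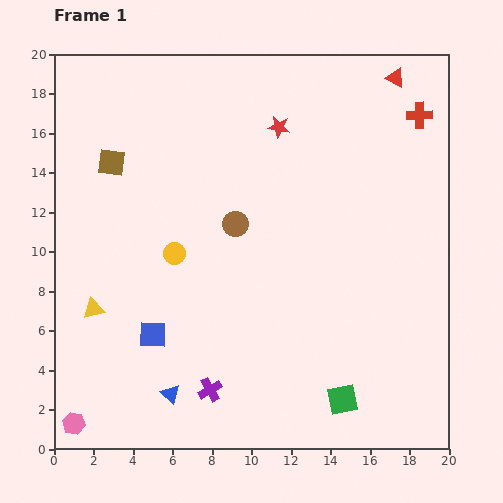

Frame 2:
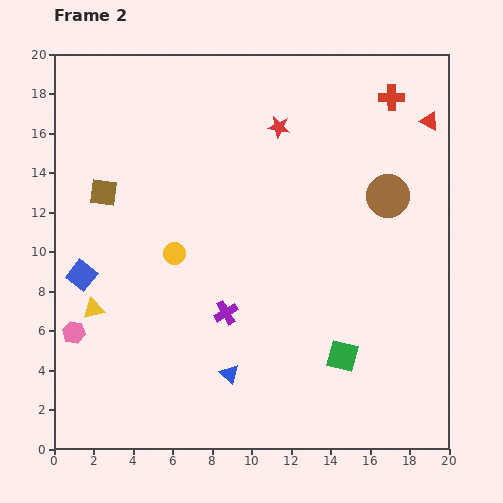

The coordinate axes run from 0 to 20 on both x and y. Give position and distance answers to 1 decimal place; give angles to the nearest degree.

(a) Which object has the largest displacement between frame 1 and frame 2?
the brown circle

(moved 7.8; next 4.7)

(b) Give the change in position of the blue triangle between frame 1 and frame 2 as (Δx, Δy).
(3.0, 1.0)

The blue triangle was at (5.9, 2.8) in frame 1 and (8.9, 3.8) in frame 2.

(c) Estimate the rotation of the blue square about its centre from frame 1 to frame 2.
37° clockwise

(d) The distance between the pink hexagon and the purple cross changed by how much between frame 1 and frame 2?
+0.7

Distance in frame 1: 7.1. Distance in frame 2: 7.8.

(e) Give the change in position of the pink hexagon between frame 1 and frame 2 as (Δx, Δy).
(0.0, 4.6)

The pink hexagon was at (1.0, 1.3) in frame 1 and (1.0, 5.9) in frame 2.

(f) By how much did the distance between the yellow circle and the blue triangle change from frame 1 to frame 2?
-0.4

Distance in frame 1: 7.1. Distance in frame 2: 6.7.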